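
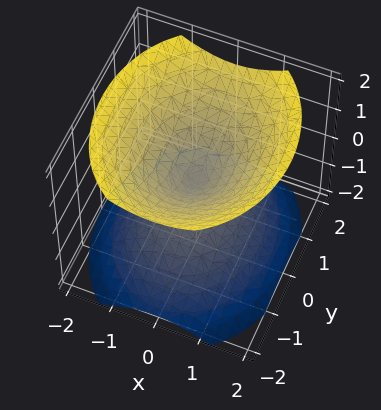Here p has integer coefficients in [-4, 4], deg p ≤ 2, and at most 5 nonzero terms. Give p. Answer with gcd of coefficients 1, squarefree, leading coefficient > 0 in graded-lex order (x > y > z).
3*x^2 + 2*y^2 - 3*z^2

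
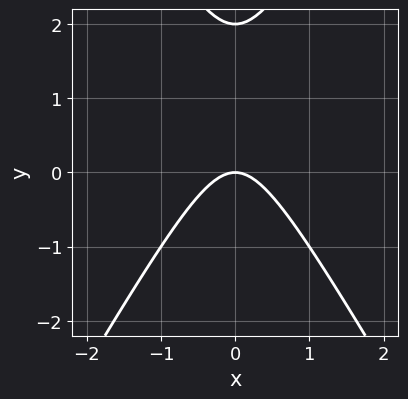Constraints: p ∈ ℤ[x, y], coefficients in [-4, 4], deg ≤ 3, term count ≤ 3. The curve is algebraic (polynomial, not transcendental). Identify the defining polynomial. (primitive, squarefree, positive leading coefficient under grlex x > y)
3*x^2 - y^2 + 2*y

1. Degree: a generic line meets the curve in up to 2 points, so deg p = 2.
2. Symmetries: mirror symmetry x ↦ −x ⇒ only even powers of x.
3. Reading off the gridlines: among the integer gridlines, it crosses the y-axis at y ∈ {0, 2}; one x-axis crossing is at x = 0.
4. These observations pin down the coefficients.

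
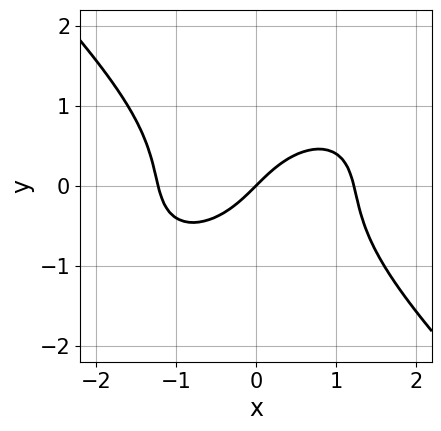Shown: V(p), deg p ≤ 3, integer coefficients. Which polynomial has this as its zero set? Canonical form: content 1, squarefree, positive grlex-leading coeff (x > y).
1. The degree is 3 — the shape is more complex than any degree-2 curve.
2. Checking where it meets the axes: it crosses the x-axis at the gridline x = 0; it meets the y-axis at y = 0 (among the integer gridlines).
3. Solving for integer coefficients yields p as stated.

2*x^3 - x^2*y + 3*y^3 - 3*x + 3*y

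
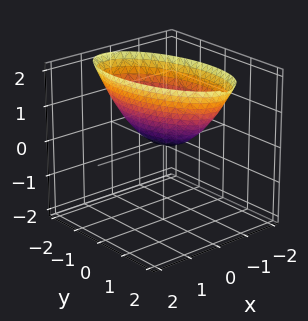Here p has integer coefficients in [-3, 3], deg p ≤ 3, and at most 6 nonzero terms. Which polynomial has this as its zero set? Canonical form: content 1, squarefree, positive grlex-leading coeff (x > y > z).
1. Degree: a generic line meets the surface in up to 2 points, so deg p = 2.
2. From the axis intercepts and sections: it crosses the z-axis at the gridline z = 0; one x-axis crossing is at x = 0; it meets the y-axis at y = 0 (among the integer gridlines).
3. Solving for integer coefficients yields p as stated.

3*x^2 + x*y + y^2 - 2*z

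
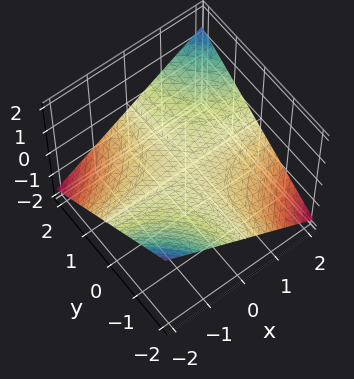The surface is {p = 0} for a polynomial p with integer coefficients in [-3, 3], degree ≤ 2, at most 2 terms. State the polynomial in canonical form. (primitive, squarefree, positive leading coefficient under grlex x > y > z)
x*y - 3*z

1. The degree is 2 — a hyperbolic paraboloid; a quadric.
2. From the axis intercepts and sections: every point of the x-axis in the box is on the surface; it meets the z-axis at z = 0 (among the integer gridlines); every point of the y-axis in the box is on the surface.
3. Matching integer coefficients to the picture gives p.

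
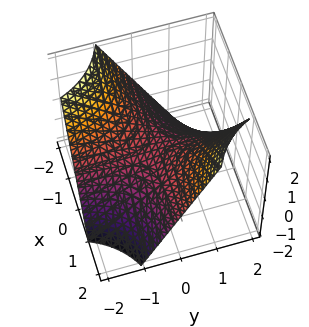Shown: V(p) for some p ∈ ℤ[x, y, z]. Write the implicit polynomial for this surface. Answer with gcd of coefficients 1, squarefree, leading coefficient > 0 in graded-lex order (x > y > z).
x*y - z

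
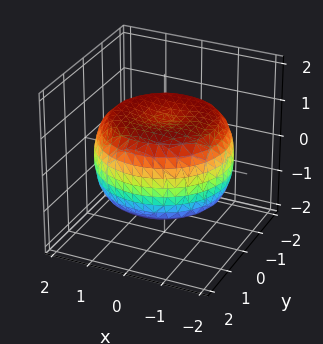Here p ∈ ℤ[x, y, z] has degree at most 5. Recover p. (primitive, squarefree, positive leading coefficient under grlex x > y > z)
(a) deg p = 4. No degree-3 surface has this shape.
(b) Symmetry: the surface is invariant under rotation about z: p = q(x² + y², z).
(c) Against the integer gridlines: among the integer gridlines, it crosses the z-axis at z ∈ {-1, 1}; a circular section at z = -1 has radius between 1 and 2.
(d) Fitting integer coefficients to these (and the overall shape) gives p.

x^4 + 2*x^2*y^2 + y^4 - 2*x^2 - 2*y^2 + 3*z^2 - 3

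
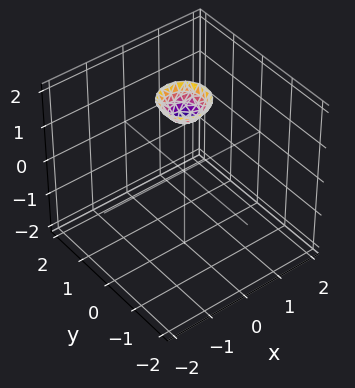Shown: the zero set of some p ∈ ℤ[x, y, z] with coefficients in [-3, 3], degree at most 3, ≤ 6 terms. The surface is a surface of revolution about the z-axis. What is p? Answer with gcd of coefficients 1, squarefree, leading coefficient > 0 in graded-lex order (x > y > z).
3*x^2 + 3*y^2 - 2*z + 3

First, the degree is 2 — a generic line meets the surface in up to 2 points.
Next, symmetries: rotational symmetry about the z-axis ⇒ p depends on x, y only through x² + y².
Next, reading off the gridlines: a circular section at z = 2 has radius between 0 and 1; no x-intercept at any integer in the box; it misses every integer gridline on the y-axis.
Finally, the integer polynomial consistent with all of this is the stated p.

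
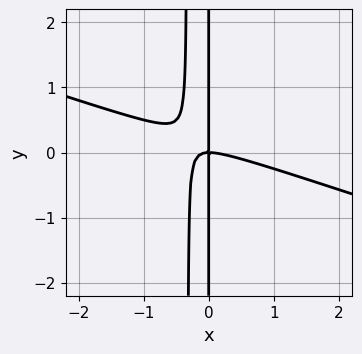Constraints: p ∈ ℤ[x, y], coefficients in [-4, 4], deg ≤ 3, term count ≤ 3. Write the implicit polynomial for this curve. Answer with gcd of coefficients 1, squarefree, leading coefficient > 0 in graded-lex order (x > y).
x^3 + 3*x^2*y + x*y

The degree is 3 — a generic line meets the curve in up to 3 points.
From the axis intercepts and sections: one x-axis crossing is at x = 0; the visible y-axis segment lies entirely on the curve.
Together with the visible shape, these determine p as stated.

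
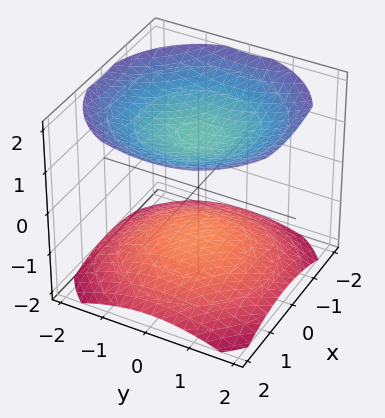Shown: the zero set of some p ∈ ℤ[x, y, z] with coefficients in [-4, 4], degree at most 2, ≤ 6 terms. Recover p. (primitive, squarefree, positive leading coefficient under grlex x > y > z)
x^2 + y^2 - 2*z^2 + 3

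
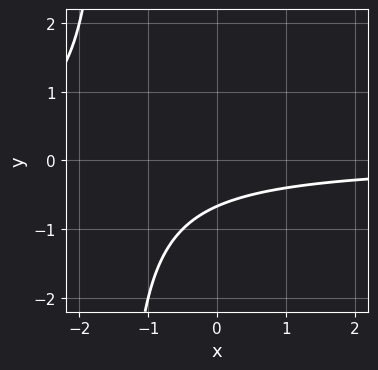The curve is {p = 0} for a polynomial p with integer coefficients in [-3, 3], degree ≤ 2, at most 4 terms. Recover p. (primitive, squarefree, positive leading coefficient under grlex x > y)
1. The degree is 2 — no degree-1 curve has this shape.
2. Against the integer gridlines: it misses every integer gridline on the x-axis.
3. These observations pin down the coefficients.

2*x*y + 3*y + 2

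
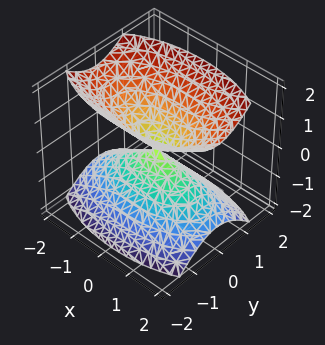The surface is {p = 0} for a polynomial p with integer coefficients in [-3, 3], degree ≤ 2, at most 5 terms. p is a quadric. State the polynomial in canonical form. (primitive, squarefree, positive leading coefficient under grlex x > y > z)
1. The picture has 2 separate pieces.
2. The degree is 2 — a double cone through the origin; a quadric.
3. Symmetries: mirror symmetry z ↦ −z ⇒ only even powers of z; the y ↦ −y reflection is a symmetry, so y appears only in even powers; mirror symmetry x ↦ −x ⇒ only even powers of x.
4. From the axis intercepts and sections: one x-axis crossing is at x = 0; one y-axis crossing is at y = 0; one z-axis crossing is at z = 0.
5. Matching integer coefficients to the picture gives p.

x^2 + 3*y^2 - 2*z^2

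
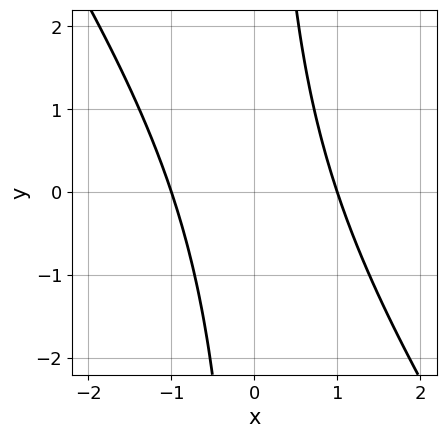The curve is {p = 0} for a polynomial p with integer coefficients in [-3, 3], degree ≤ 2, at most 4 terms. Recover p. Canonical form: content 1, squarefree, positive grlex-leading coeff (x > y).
(a) The degree is 2 — a generic line meets the curve in up to 2 points.
(b) Against the integer gridlines: among the integer gridlines, it crosses the x-axis at x ∈ {-1, 1}; no y-intercept at any integer in the box.
(c) Matching integer coefficients to the picture gives p.

3*x^2 + 2*x*y - 3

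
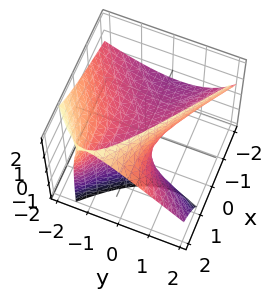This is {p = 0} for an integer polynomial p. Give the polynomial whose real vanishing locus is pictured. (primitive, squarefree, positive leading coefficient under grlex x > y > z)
x^2 - 3*x*z - 2*y^2 - 2*y*z + 3*z

(a) The degree is 2 — the shape is more complex than any degree-1 surface.
(b) Checking where it meets the axes: one x-axis crossing is at x = 0; it meets the z-axis at z = 0 (among the integer gridlines).
(c) Putting this together gives p.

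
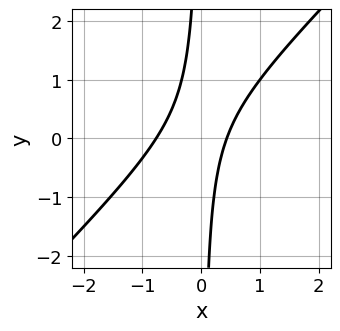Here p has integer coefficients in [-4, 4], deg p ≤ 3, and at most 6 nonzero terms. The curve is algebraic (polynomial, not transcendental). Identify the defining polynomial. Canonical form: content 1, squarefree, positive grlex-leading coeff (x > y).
(a) The degree is 2 — a generic line meets the curve in up to 2 points.
(b) Reading off the gridlines: it misses every integer gridline on the y-axis.
(c) Fitting integer coefficients to these (and the overall shape) gives p.

3*x^2 - 3*x*y + x - 1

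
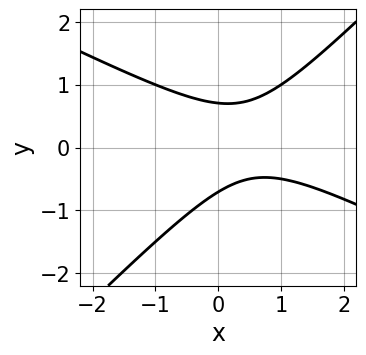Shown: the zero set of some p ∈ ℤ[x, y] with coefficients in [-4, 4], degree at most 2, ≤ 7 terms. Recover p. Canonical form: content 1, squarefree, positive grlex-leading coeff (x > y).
x^2 + x*y - 2*y^2 - x + 1

First, the degree is 2 — the shape is more complex than any degree-1 curve.
Next, checking where it meets the axes: the curve avoids every integer x-axis point in the box.
Finally, assembling these constraints gives the stated polynomial.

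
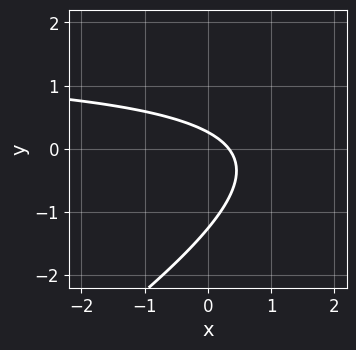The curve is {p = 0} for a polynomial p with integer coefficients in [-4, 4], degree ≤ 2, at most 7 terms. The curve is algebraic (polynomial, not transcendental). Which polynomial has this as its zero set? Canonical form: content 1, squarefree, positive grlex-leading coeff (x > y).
2*x*y - 3*y^2 - 3*x - 3*y + 1

(a) Degree: no degree-1 curve has this shape, so deg p = 2.
(b) Solving for integer coefficients yields p as stated.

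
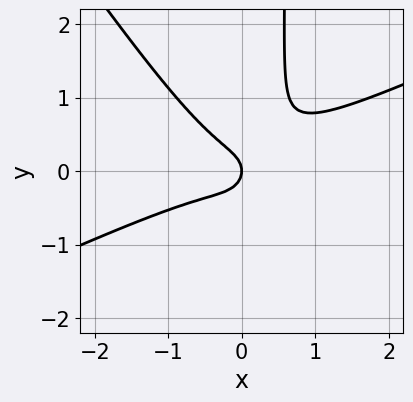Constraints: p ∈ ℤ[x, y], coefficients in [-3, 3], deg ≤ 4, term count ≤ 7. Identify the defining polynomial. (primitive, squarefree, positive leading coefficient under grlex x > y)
2*x^3 - 3*x^2*y - 3*x*y^2 + 2*y^2 + x

First, deg p = 3. The shape is more complex than any degree-2 curve.
Then, against the integer gridlines: one y-axis crossing is at y = 0; it crosses the x-axis at the gridline x = 0.
Finally, these observations pin down the coefficients.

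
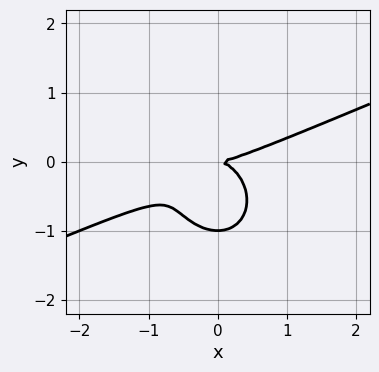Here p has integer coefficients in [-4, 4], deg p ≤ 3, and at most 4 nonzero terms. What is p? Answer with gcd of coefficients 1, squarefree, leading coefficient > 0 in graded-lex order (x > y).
x^3 - 2*x^2*y - 2*y^3 - 2*y^2

Degree: the shape is more complex than any degree-2 curve, so deg p = 3.
Against the integer gridlines: it meets the x-axis at x = 0 (among the integer gridlines); among the integer gridlines, it crosses the y-axis at y ∈ {-1, 0}.
Together with the visible shape, these determine p as stated.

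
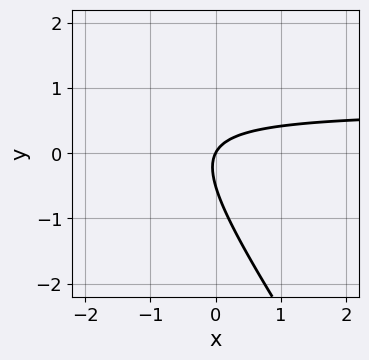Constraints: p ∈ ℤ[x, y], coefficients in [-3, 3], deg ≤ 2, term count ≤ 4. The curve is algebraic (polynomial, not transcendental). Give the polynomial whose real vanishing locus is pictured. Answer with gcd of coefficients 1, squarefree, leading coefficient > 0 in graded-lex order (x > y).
3*x*y + 2*y^2 - 2*x + y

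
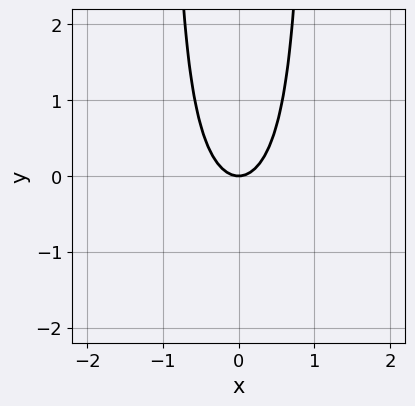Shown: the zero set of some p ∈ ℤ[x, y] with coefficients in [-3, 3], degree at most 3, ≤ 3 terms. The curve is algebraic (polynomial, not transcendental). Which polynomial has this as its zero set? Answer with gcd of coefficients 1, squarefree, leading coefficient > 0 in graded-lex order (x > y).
(a) Degree: no degree-2 curve has this shape, so deg p = 3.
(b) Symmetries: it's symmetric under x → −x, forcing even powers of x.
(c) Observable constraints: it crosses the x-axis at the gridline x = 0; one y-axis crossing is at y = 0.
(d) Solving for integer coefficients yields p as stated.

x^2*y + 2*x^2 - y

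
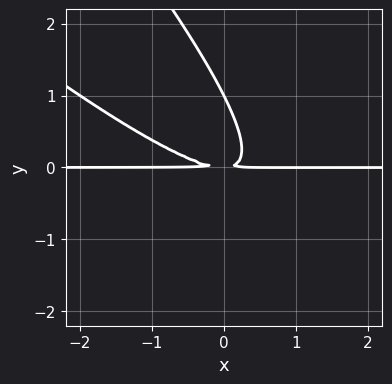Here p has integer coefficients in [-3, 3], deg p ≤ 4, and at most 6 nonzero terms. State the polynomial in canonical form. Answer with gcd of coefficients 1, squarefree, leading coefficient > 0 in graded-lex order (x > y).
x^2*y + 2*x*y^2 + y^3 - y^2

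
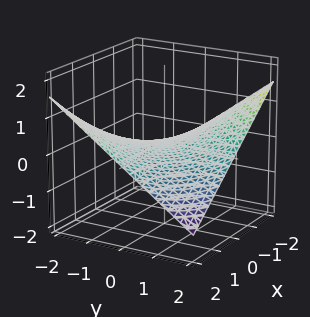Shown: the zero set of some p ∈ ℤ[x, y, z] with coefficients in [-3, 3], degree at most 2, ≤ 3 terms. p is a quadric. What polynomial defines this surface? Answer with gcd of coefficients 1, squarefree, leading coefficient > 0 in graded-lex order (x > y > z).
x*y + 3*z

1. The degree is 2 — a saddle surface; a quadric.
2. Checking where it meets the axes: every point of the x-axis in the box is on the surface; every point of the y-axis in the box is on the surface; it crosses the z-axis at the gridline z = 0.
3. Together with the visible shape, these determine p as stated.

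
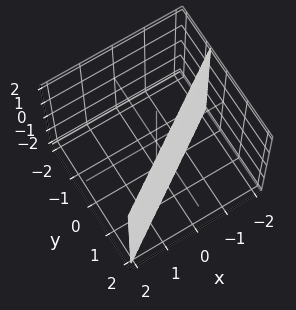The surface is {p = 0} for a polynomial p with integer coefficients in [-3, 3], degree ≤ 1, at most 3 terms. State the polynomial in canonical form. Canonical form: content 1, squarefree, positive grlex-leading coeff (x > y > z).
First, deg p = 1. The surface is flat (a plane).
Then, from the visible intercepts: one x-axis crossing is at x = -1; it misses every integer gridline on the z-axis.
Finally, the integer polynomial consistent with all of this is the stated p.

2*x - 3*y + 2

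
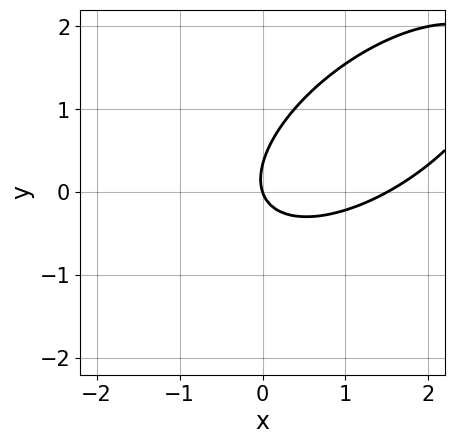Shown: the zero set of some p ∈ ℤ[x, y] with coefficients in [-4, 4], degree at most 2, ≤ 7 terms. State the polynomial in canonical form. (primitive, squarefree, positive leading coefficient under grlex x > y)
2*x^2 - 3*x*y + 3*y^2 - 3*x - y

(a) The degree is 2 — no degree-1 curve has this shape.
(b) From the visible intercepts: it crosses the y-axis at the gridline y = 0; it meets the x-axis at x = 0 (among the integer gridlines).
(c) Together with the visible shape, these determine p as stated.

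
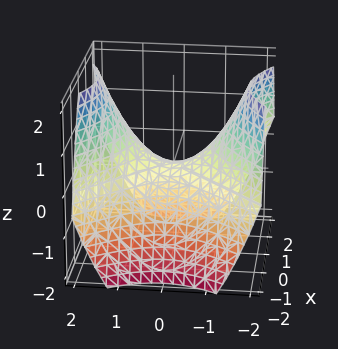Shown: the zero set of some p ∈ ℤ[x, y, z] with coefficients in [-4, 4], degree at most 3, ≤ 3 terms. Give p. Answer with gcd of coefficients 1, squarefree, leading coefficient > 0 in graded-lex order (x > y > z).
2*x^2 - 2*y^2 + 3*z

The degree is 2 — a saddle surface; a quadric.
Symmetries: it's symmetric under x → −x, forcing even powers of x; the y ↦ −y reflection is a symmetry, so y appears only in even powers.
Checking where it meets the axes: one z-axis crossing is at z = 0; it meets the y-axis at y = 0 (among the integer gridlines); it crosses the x-axis at the gridline x = 0.
Matching integer coefficients to the picture gives p.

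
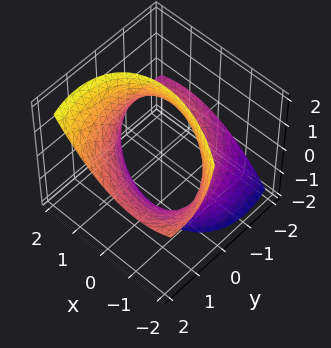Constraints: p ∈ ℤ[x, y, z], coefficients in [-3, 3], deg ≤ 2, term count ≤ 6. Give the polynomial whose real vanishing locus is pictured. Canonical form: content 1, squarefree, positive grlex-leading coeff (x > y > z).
The degree is 2 — the shape is more complex than any degree-1 surface.
Reading off the gridlines: the surface avoids every integer z-axis point in the box.
The integer polynomial consistent with all of this is the stated p.

x^2 + x*y + y^2 - 2*y*z - 2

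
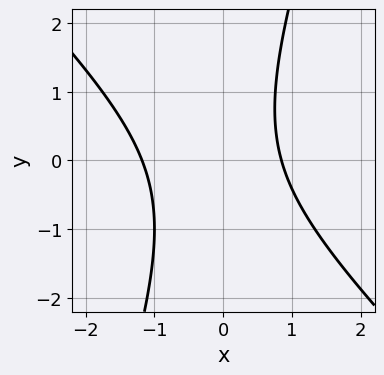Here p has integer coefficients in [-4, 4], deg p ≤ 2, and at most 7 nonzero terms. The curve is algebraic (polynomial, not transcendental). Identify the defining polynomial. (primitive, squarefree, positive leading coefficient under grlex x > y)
(a) The degree is 2 — the shape is more complex than any degree-1 curve.
(b) Against the integer gridlines: it misses every integer gridline on the y-axis.
(c) Solving for integer coefficients yields p as stated.

3*x^2 + 2*x*y - y^2 + x - 3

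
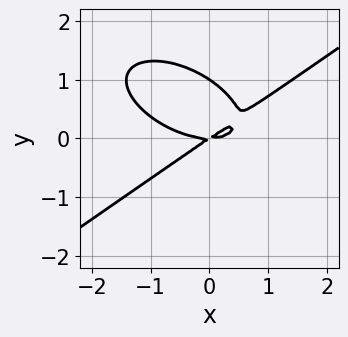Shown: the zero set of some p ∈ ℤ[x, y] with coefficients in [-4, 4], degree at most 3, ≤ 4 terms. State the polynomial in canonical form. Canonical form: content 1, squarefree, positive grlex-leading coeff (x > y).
x^3 - 3*y^3 - 2*x*y + 3*y^2

Degree: no degree-2 curve has this shape, so deg p = 3.
Observable constraints: it crosses the x-axis at the gridline x = 0; the y-axis gridline crossings are at y ∈ {0, 1}.
Assembling these constraints gives the stated polynomial.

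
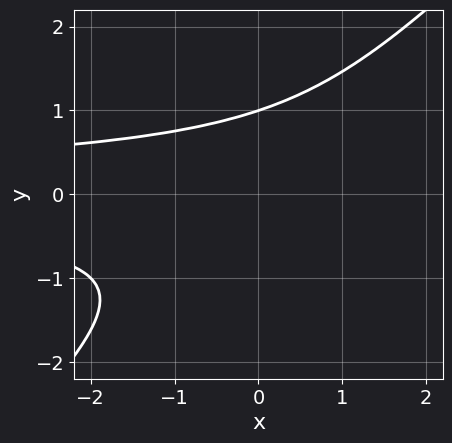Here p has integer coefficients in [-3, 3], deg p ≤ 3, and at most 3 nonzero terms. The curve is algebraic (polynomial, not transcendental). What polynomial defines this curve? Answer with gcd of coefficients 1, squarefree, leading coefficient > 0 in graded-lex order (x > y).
x*y^2 - y^3 + 1

deg p = 3. A generic line meets the curve in up to 3 points.
From the visible intercepts: it misses every integer gridline on the x-axis; it crosses the y-axis at the gridline y = 1.
Solving for integer coefficients yields p as stated.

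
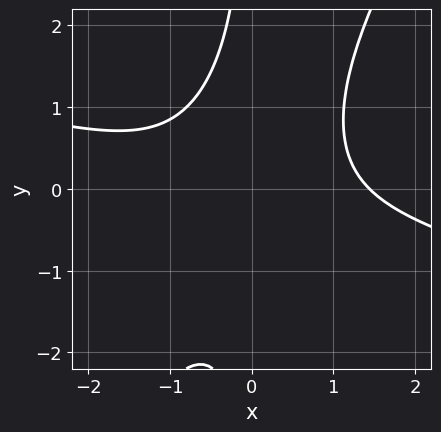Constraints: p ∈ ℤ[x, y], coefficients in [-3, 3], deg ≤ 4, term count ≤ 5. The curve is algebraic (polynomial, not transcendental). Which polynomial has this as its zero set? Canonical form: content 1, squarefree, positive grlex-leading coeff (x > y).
(a) The degree is 3 — the shape is more complex than any degree-2 curve.
(b) Reading off the gridlines: no y-intercept at any integer in the box.
(c) Together with the visible shape, these determine p as stated.

x^3 + 3*x^2*y - 2*x*y^2 - 3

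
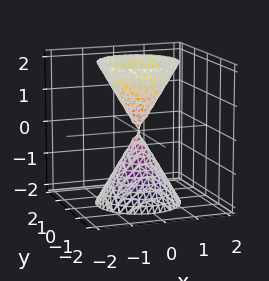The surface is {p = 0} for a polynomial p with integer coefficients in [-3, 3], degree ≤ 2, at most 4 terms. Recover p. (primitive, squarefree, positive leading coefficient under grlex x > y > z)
3*x^2 + 3*y^2 - z^2

1. I count 2 distinct pieces. They look like related sheets of one shape, so recover p as a whole.
2. The degree is 2 — a double cone through the origin; a quadric.
3. By symmetry, every cross-section ⟂ z is a circle, so x, y appear only via x² + y²; the z ↦ −z reflection is a symmetry, so z appears only in even powers.
4. Against the integer gridlines: a circular section at z = 1 has radius between 0 and 1; it meets the y-axis at y = 0 (among the integer gridlines).
5. Assembling these constraints gives the stated polynomial.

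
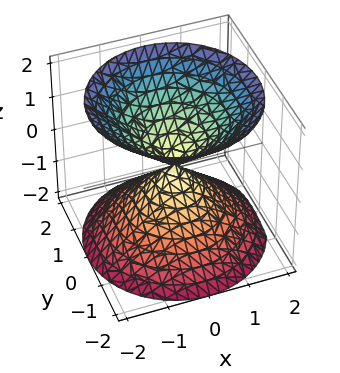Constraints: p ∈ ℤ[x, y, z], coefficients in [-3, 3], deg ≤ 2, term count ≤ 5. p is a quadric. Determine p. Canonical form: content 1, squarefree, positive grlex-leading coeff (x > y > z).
x^2 + y^2 - z^2

I count 2 distinct pieces. Treating them together as one polynomial.
Degree: two nappes meeting at a single point; a quadric, so deg p = 2.
Symmetries: the z ↦ −z reflection is a symmetry, so z appears only in even powers; every cross-section ⟂ z is a circle, so x, y appear only via x² + y².
Against the integer gridlines: it meets the z-axis at z = 0 (among the integer gridlines); a circular section at z = -1 has radius exactly 1.
Fitting integer coefficients to these (and the overall shape) gives p.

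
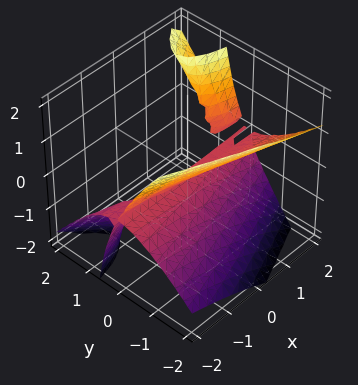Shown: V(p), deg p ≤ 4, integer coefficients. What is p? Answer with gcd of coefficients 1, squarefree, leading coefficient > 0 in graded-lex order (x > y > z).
3*x*y*z - 3*y^3 + 2*y*z^2 - 3*z^2

(a) I count 3 distinct pieces. They look like related sheets of one shape, so recover p as a whole.
(b) deg p = 3. The shape is more complex than any degree-2 surface.
(c) Checking where it meets the axes: it meets the y-axis at y = 0 (among the integer gridlines); it meets the z-axis at z = 0 (among the integer gridlines).
(d) These observations pin down the coefficients. Check: (-2, 0, 0) on the x-axis lies on the surface, and p(-2, 0, 0) = 0. ✓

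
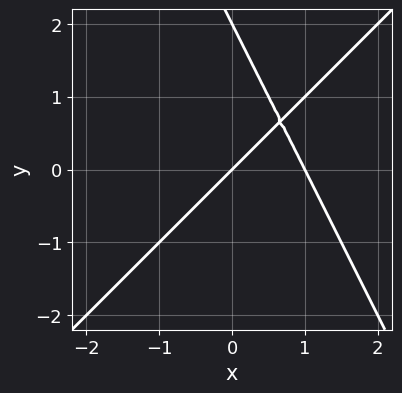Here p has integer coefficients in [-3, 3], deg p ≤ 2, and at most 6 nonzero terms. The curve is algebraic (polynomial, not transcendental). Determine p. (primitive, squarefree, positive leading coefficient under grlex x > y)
First, deg p = 2.
Then, observable constraints: the y-axis gridline crossings are at y ∈ {0, 2}; among the integer gridlines, it crosses the x-axis at x ∈ {0, 1}.
Finally, solving for integer coefficients yields p as stated.

2*x^2 - x*y - y^2 - 2*x + 2*y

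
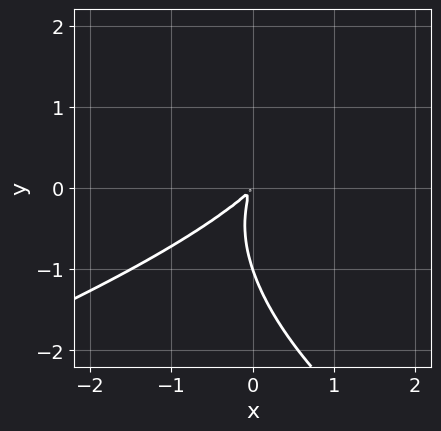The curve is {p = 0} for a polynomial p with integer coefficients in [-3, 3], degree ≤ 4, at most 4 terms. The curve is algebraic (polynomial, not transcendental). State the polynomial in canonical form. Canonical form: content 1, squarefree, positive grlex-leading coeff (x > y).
1. deg p = 3. A generic line meets the curve in up to 3 points.
2. From the axis intercepts and sections: it meets the y-axis at y = -1 (among the integer gridlines).
3. Matching integer coefficients to the picture gives p.

y^3 + 2*x^2 - 3*x*y + y^2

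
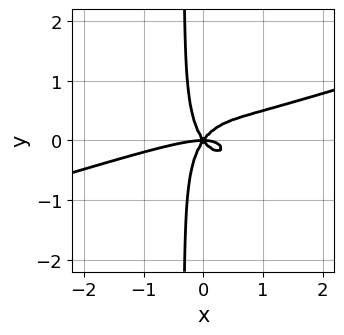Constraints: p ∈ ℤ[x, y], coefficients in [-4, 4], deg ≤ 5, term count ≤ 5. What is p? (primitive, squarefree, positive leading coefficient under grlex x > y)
x^4 - 3*x^3*y - 3*x*y^3 + 2*x^2*y - y^3

First, deg p = 4. A generic line meets the curve in up to 4 points.
Then, against the integer gridlines: one x-axis crossing is at x = 0; one y-axis crossing is at y = 0.
Finally, fitting integer coefficients to these (and the overall shape) gives p.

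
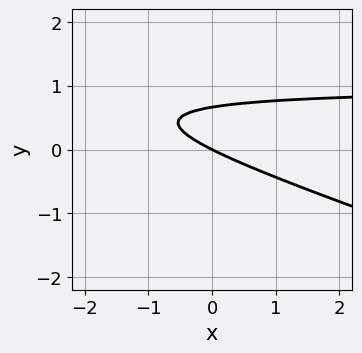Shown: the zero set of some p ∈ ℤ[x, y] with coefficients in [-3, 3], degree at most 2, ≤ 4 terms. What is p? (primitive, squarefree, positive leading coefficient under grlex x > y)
x*y + 3*y^2 - x - 2*y

Degree: no degree-1 curve has this shape, so deg p = 2.
Against the integer gridlines: it crosses the x-axis at the gridline x = 0; one y-axis crossing is at y = 0.
Solving for integer coefficients yields p as stated.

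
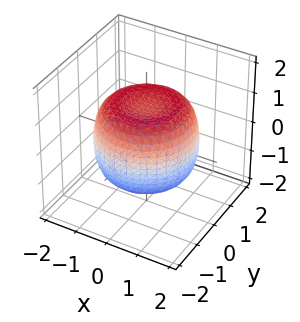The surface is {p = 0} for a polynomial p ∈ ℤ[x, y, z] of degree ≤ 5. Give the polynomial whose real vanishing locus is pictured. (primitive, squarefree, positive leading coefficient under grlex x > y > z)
2*x^4 + 4*x^2*y^2 + 2*y^4 - 3*x^2 - 3*y^2 + 3*z^2 - 3

First, the degree is 4 — a generic line meets the surface in up to 4 points.
Then, by symmetry, the z-axis is an axis of rotation, so x and y enter only as x² + y².
Then, checking where it meets the axes: the z-axis gridline crossings are at z ∈ {-1, 1}; a circular section at z = -1 has radius between 1 and 2.
Finally, these observations pin down the coefficients.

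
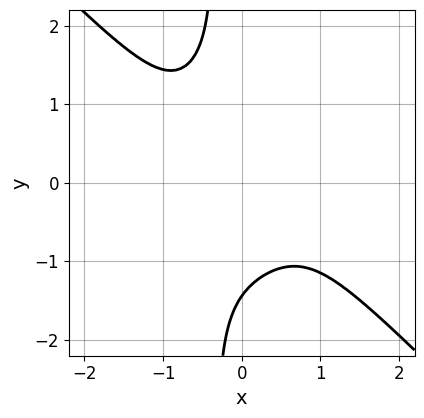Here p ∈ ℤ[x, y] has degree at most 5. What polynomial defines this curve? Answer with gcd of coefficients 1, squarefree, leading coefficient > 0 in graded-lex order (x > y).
1. deg p = 4. A generic line meets the curve in up to 4 points.
2. From the visible intercepts: it misses every integer gridline on the x-axis.
3. Assembling these constraints gives the stated polynomial.

3*x^4 + 3*x*y^3 + y^3 + 3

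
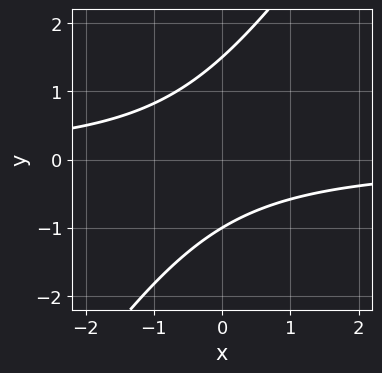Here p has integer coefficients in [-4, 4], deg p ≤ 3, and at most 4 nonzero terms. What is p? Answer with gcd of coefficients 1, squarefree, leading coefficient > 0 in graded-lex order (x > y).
3*x*y - 2*y^2 + y + 3

1. The degree is 2 — no degree-1 curve has this shape.
2. From the axis intercepts and sections: it crosses the y-axis at the gridline y = -1; no x-intercept at any integer in the box.
3. Solving for integer coefficients yields p as stated.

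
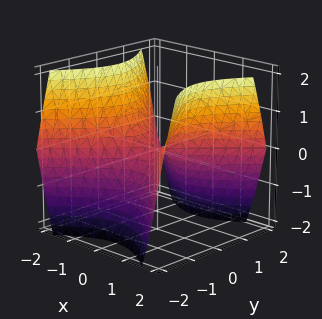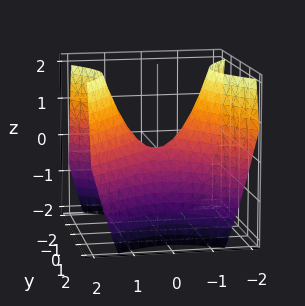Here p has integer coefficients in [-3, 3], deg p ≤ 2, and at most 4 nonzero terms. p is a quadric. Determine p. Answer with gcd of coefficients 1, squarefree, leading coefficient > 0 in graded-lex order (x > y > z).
Degree: a saddle surface; a quadric, so deg p = 2.
Symmetries: mirror symmetry y ↦ −y ⇒ only even powers of y; mirror symmetry x ↦ −x ⇒ only even powers of x.
From the axis intercepts and sections: it crosses the z-axis at the gridline z = 0; it crosses the x-axis at the gridline x = 0.
Solving for integer coefficients yields p as stated.

x^2 - y^2 - z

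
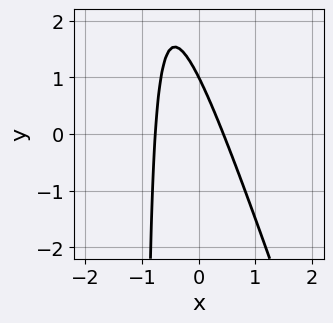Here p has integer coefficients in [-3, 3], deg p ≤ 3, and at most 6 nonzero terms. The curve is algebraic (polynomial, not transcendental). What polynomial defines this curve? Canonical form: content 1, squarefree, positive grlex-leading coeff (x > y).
First, the degree is 2 — no degree-1 curve has this shape.
Then, from the axis intercepts and sections: it meets the y-axis at y = 1 (among the integer gridlines).
Finally, the integer polynomial consistent with all of this is the stated p.

3*x^2 + x*y + x + y - 1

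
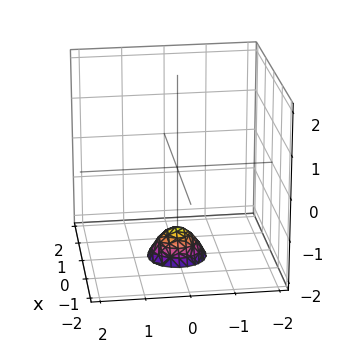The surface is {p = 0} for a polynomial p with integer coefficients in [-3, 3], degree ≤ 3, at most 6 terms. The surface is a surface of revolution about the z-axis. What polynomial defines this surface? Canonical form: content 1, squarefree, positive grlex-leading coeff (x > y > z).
3*x^2 + 3*y^2 + 2*z + 3

(a) The degree is 2 — the shape is more complex than any degree-1 surface.
(b) Symmetries: rotational symmetry about the z-axis ⇒ p depends on x, y only through x² + y².
(c) Observable constraints: it misses every integer gridline on the x-axis; the surface avoids every integer y-axis point in the box; a circular section at z = -2 has radius between 0 and 1.
(d) Solving for integer coefficients yields p as stated.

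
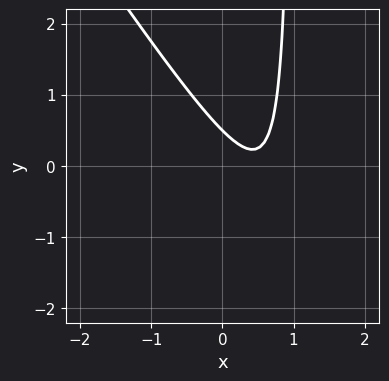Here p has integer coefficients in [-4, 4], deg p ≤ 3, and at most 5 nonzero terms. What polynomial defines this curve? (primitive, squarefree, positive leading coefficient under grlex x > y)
First, degree: a generic line meets the curve in up to 2 points, so deg p = 2.
Then, reading off the gridlines: no x-intercept at any integer in the box.
Finally, together with the visible shape, these determine p as stated.

3*x^2 + 2*x*y - 3*x - 2*y + 1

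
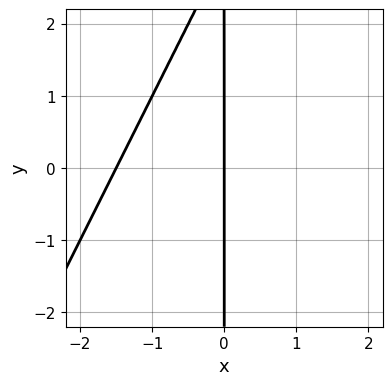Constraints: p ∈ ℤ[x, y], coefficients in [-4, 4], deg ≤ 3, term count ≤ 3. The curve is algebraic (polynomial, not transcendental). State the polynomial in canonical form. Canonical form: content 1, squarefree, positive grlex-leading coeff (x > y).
First, the degree is 2 — a generic line meets the curve in up to 2 points.
Next, from the axis intercepts and sections: the visible y-axis segment lies entirely on the curve; one x-axis crossing is at x = 0.
Finally, together with the visible shape, these determine p as stated.

2*x^2 - x*y + 3*x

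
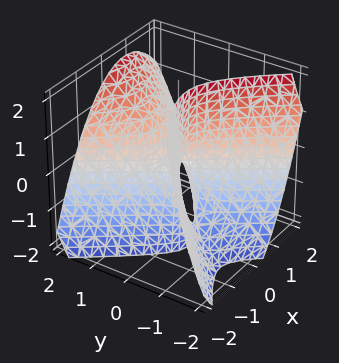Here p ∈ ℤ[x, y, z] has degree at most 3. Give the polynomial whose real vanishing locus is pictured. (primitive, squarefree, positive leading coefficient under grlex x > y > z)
3*x^2 - 2*x*y - 3*y^2 + 3*y*z + z

(a) deg p = 2. The shape is more complex than any degree-1 surface.
(b) Observable constraints: it meets the y-axis at y = 0 (among the integer gridlines); one z-axis crossing is at z = 0; one x-axis crossing is at x = 0.
(c) Fitting integer coefficients to these (and the overall shape) gives p.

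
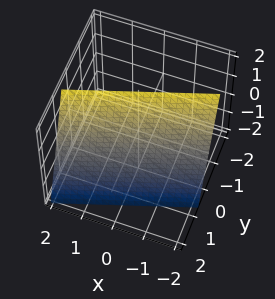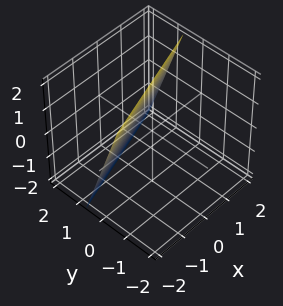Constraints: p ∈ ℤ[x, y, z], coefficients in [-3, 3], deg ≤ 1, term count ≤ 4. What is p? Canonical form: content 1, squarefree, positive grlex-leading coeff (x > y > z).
(a) The degree is 1 — the surface is flat (a plane).
(b) From the axis intercepts and sections: one x-axis crossing is at x = -2; one z-axis crossing is at z = 2.
(c) These observations pin down the coefficients.

x - 3*y - z + 2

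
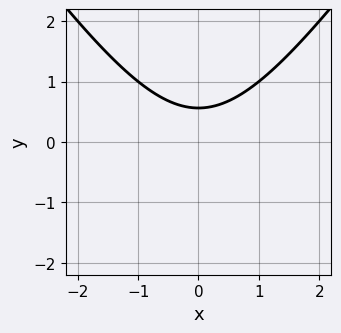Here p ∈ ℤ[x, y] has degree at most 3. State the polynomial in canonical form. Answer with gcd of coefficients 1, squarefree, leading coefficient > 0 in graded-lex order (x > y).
2*x^2 - y^2 - 3*y + 2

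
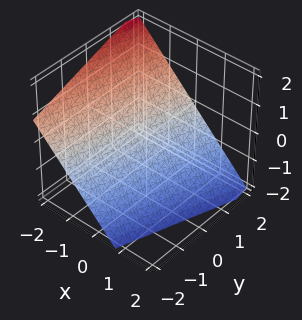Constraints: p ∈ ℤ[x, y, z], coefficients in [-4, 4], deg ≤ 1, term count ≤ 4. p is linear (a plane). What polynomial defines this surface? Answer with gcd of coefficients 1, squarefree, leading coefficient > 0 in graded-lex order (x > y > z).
(a) Degree: every cross-section is a straight line — this is a plane, so deg p = 1.
(b) Reading off the gridlines: one y-axis crossing is at y = 2.
(c) Solving for integer coefficients yields p as stated.

3*x - y + 3*z + 2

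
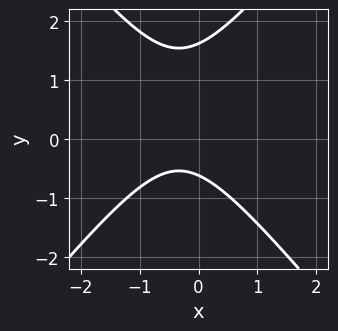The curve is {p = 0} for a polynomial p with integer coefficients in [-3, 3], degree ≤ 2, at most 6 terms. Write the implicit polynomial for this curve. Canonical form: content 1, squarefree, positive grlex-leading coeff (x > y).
1. Degree: the shape is more complex than any degree-1 curve, so deg p = 2.
2. From the visible intercepts: no x-intercept at any integer in the box.
3. Together with the visible shape, these determine p as stated.

3*x^2 - 2*y^2 + 2*x + 2*y + 2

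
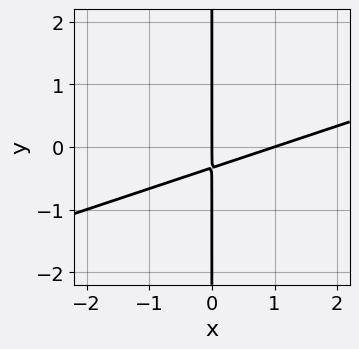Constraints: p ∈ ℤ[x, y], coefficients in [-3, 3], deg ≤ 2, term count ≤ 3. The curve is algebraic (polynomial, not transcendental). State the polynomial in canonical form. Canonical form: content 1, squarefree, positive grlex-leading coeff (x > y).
(a) The degree is 2 — the shape is more complex than any degree-1 curve.
(b) Observable constraints: every point of the y-axis in the box is on the curve; among the integer gridlines, it crosses the x-axis at x ∈ {0, 1}.
(c) These observations pin down the coefficients.

x^2 - 3*x*y - x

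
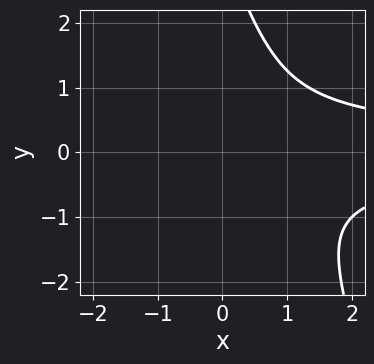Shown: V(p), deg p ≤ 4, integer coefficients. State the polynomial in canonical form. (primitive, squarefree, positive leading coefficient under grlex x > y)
3*x*y^2 + y^3 - 3*y^2 - 2

deg p = 3. A generic line meets the curve in up to 3 points.
Against the integer gridlines: it misses every integer gridline on the x-axis; no y-intercept at any integer in the box.
Solving for integer coefficients yields p as stated.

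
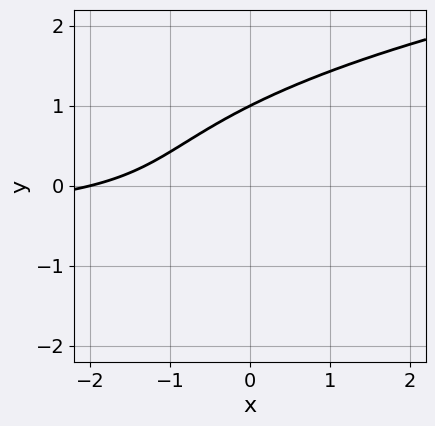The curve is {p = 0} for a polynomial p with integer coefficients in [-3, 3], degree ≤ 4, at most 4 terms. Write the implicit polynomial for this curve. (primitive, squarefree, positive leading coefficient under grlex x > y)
2*y^3 - 2*x*y - x - 2

1. Degree: a generic line meets the curve in up to 3 points, so deg p = 3.
2. Reading off the gridlines: one x-axis crossing is at x = -2; it meets the y-axis at y = 1 (among the integer gridlines).
3. The integer polynomial consistent with all of this is the stated p.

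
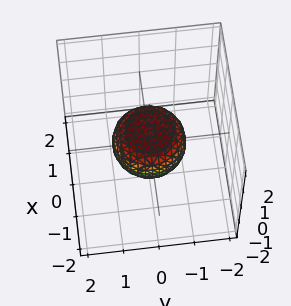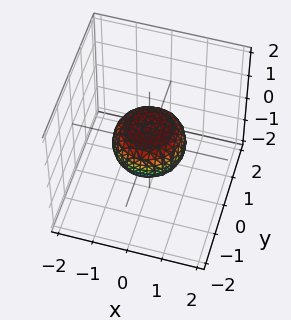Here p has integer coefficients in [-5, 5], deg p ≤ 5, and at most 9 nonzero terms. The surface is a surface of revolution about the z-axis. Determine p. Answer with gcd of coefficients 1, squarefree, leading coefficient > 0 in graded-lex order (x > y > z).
2*x^4 + 4*x^2*y^2 + 2*y^4 - x^2 - y^2 + 3*z^2 - 1

1. The degree is 4 — the shape is more complex than any degree-3 surface.
2. Symmetries: every cross-section ⟂ z is a circle, so x, y appear only via x² + y².
3. Checking where it meets the axes: the x-axis gridline crossings are at x ∈ {-1, 1}; among the integer gridlines, it crosses the y-axis at y ∈ {-1, 1}.
4. Together with the visible shape, these determine p as stated.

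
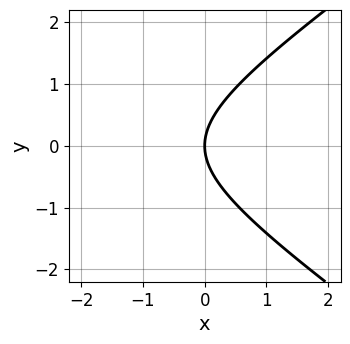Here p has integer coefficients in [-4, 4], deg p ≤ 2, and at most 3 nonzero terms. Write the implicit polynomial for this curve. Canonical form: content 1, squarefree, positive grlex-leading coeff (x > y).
x^2 - 2*y^2 + 3*x

Degree: no degree-1 curve has this shape, so deg p = 2.
Symmetries: it's symmetric under y → −y, forcing even powers of y.
Observable constraints: one y-axis crossing is at y = 0; one x-axis crossing is at x = 0.
Solving for integer coefficients yields p as stated.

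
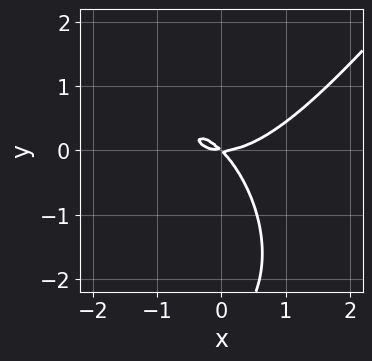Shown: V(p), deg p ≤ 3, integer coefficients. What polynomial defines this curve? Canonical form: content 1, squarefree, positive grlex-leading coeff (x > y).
2*x^3 - y^3 - 3*x*y - 3*y^2

1. deg p = 3. A generic line meets the curve in up to 3 points.
2. Observable constraints: it crosses the x-axis at the gridline x = 0; one y-axis crossing is at y = 0.
3. Putting this together gives p.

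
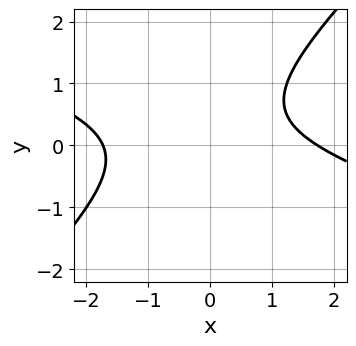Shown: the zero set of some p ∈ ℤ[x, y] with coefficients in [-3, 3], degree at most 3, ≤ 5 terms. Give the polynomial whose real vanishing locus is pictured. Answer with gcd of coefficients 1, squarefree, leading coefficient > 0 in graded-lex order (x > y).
(a) The degree is 2 — a generic line meets the curve in up to 2 points.
(b) From the visible intercepts: the curve avoids every integer y-axis point in the box.
(c) Fitting integer coefficients to these (and the overall shape) gives p.

x^2 + 2*x*y - 3*y^2 + 2*y - 3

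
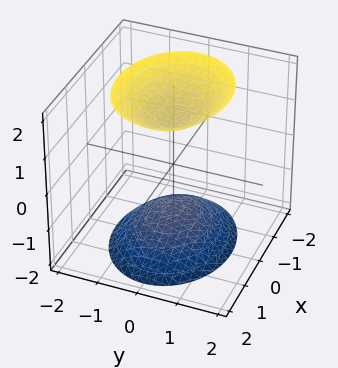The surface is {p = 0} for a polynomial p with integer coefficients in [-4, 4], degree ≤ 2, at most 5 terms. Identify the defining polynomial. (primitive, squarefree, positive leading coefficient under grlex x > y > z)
2*x^2 + 3*y^2 - 2*z^2 + 3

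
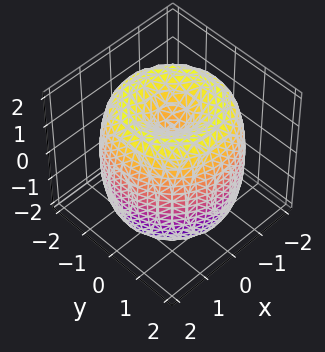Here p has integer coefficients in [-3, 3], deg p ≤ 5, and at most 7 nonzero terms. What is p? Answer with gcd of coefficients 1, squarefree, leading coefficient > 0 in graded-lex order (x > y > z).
Degree: a generic line meets the surface in up to 4 points, so deg p = 4.
By symmetry, the surface is invariant under rotation about z: p = q(x² + y², z).
From the visible intercepts: a circular section at z = -1 has radius between 1 and 2; among the integer gridlines, it crosses the z-axis at z ∈ {-1, 1}.
Solving for integer coefficients yields p as stated.

x^4 + 2*x^2*y^2 + y^4 - 3*x^2 - 3*y^2 + z^2 - 1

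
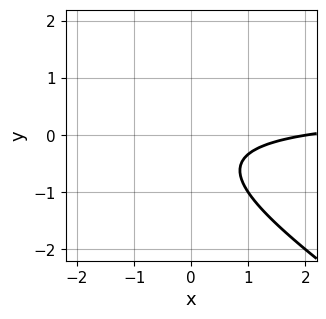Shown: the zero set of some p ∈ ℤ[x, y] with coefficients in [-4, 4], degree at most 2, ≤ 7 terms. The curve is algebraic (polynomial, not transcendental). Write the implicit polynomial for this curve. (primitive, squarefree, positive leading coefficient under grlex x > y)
2*x*y + 3*y^2 - x + 2*y + 2

The degree is 2 — no degree-1 curve has this shape.
Observable constraints: it crosses the x-axis at the gridline x = 2; the curve avoids every integer y-axis point in the box.
Assembling these constraints gives the stated polynomial.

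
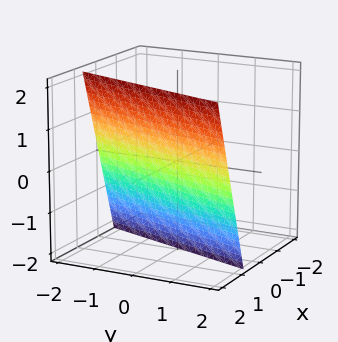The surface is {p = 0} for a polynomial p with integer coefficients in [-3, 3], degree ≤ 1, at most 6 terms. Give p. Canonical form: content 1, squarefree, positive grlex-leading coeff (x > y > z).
3*x - y - z - 2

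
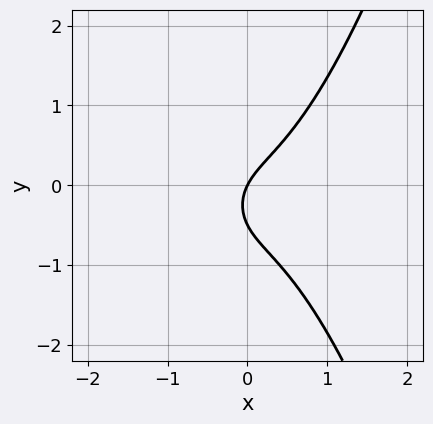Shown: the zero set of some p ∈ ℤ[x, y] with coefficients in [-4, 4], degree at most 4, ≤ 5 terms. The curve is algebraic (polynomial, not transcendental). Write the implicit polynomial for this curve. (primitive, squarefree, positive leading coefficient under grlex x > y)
3*x^3 - 2*y^2 + 2*x - y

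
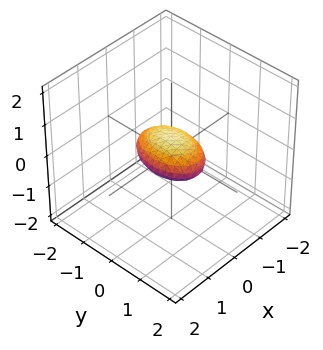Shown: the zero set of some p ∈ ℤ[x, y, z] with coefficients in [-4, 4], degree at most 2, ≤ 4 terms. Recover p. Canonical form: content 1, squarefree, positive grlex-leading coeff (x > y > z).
2*x^2 + y^2 + 3*z^2 - 1

Degree: a closed, bounded, convex surface; a quadric, so deg p = 2.
Symmetries: it's symmetric under x → −x, forcing even powers of x; mirror symmetry y ↦ −y ⇒ only even powers of y; mirror symmetry z ↦ −z ⇒ only even powers of z.
From the visible intercepts: the y-axis gridline crossings are at y ∈ {-1, 1}.
Putting this together gives p.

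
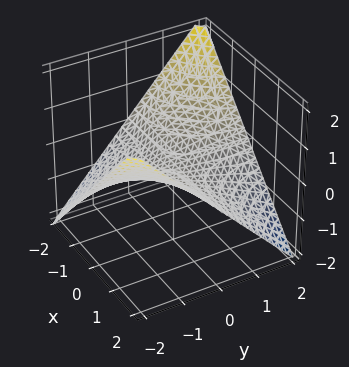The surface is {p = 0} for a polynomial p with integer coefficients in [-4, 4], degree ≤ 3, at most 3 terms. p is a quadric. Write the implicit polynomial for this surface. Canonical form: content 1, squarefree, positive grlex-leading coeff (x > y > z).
First, deg p = 2. A saddle surface; a quadric.
Next, from the axis intercepts and sections: the visible x-axis segment lies entirely on the surface; every point of the y-axis in the box is on the surface.
Finally, assembling these constraints gives the stated polynomial.

x*y + 2*z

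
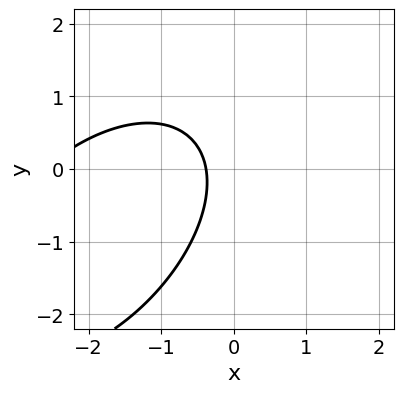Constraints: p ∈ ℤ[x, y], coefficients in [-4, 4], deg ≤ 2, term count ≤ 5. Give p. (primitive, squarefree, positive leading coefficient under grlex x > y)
x^2 - x*y + y^2 + 3*x + 1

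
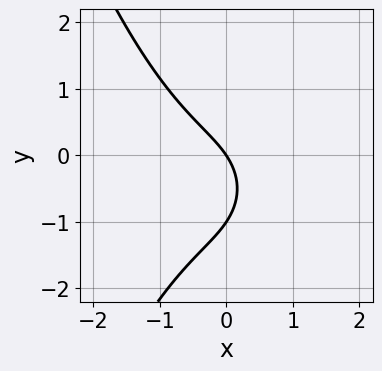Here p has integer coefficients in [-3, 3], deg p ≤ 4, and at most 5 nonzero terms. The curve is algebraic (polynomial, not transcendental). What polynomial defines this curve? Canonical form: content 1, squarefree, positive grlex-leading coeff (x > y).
2*x^3 + 2*y^2 + 3*x + 2*y

First, degree: no degree-2 curve has this shape, so deg p = 3.
Then, reading off the gridlines: it meets the x-axis at x = 0 (among the integer gridlines); among the integer gridlines, it crosses the y-axis at y ∈ {-1, 0}.
Finally, assembling these constraints gives the stated polynomial.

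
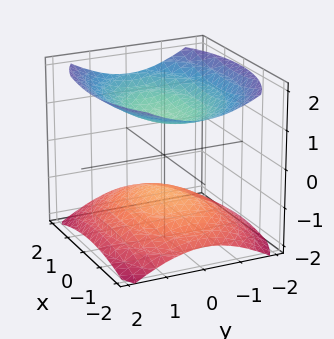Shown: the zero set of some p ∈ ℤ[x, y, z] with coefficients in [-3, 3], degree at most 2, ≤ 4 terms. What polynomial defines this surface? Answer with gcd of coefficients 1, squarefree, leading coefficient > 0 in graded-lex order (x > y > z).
x^2 + 2*y^2 - 3*z^2 + 3

The picture has 2 separate pieces. They look like related sheets of one shape, so recover p as a whole.
deg p = 2. Two sheets facing apart; a quadric.
Symmetries: mirror symmetry x ↦ −x ⇒ only even powers of x; it's symmetric under y → −y, forcing even powers of y; it's symmetric under z → −z, forcing even powers of z.
Reading off the gridlines: the surface avoids every integer x-axis point in the box; the z-axis gridline crossings are at z ∈ {-1, 1}; the surface avoids every integer y-axis point in the box.
Together with the visible shape, these determine p as stated.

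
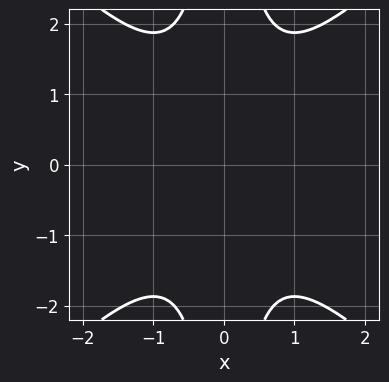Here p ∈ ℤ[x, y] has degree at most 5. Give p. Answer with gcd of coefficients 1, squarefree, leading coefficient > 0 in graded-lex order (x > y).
First, degree: no degree-3 curve has this shape, so deg p = 4.
Then, symmetries: the x ↦ −x reflection is a symmetry, so x appears only in even powers; it's symmetric under y → −y, forcing even powers of y.
Next, from the visible intercepts: it misses every integer gridline on the y-axis; the curve avoids every integer x-axis point in the box.
Finally, solving for integer coefficients yields p as stated.

2*x^4 - 2*x^2*y^2 + 3*x^2 + 2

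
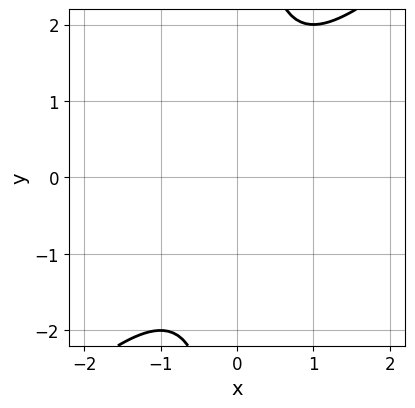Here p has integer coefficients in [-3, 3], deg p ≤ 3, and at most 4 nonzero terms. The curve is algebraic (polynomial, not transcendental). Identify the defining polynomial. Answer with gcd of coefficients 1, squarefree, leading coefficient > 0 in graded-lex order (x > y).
1. The degree is 2 — the shape is more complex than any degree-1 curve.
2. Reading off the gridlines: the curve avoids every integer x-axis point in the box; no y-intercept at any integer in the box.
3. The integer polynomial consistent with all of this is the stated p.

x^2 - x*y + 1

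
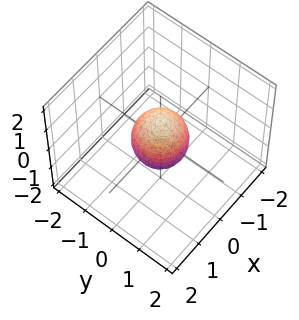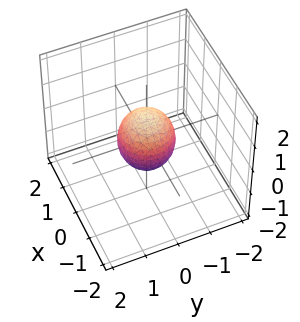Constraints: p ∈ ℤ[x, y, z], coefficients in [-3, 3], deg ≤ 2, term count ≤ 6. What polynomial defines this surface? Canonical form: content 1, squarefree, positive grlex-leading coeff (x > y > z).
(a) The degree is 2 — a closed, bounded, convex surface; a quadric.
(b) Symmetry: every cross-section ⟂ z is a circle, so x, y appear only via x² + y²; the z ↦ −z reflection is a symmetry, so z appears only in even powers.
(c) From the axis intercepts and sections: a circular section at z = 0 has radius between 0 and 1; the z-axis gridline crossings are at z ∈ {-1, 1}.
(d) Fitting integer coefficients to these (and the overall shape) gives p.

3*x^2 + 3*y^2 + 2*z^2 - 2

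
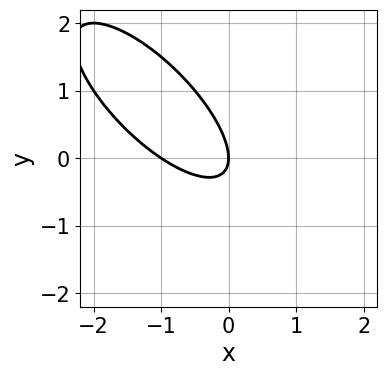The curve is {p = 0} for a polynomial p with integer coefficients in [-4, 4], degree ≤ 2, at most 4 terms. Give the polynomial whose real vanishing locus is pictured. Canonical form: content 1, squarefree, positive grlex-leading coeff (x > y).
First, deg p = 2. The shape is more complex than any degree-1 curve.
Then, from the visible intercepts: it crosses the y-axis at the gridline y = 0; the x-axis gridline crossings are at x ∈ {-1, 0}.
Finally, solving for integer coefficients yields p as stated.

2*x^2 + 3*x*y + 2*y^2 + 2*x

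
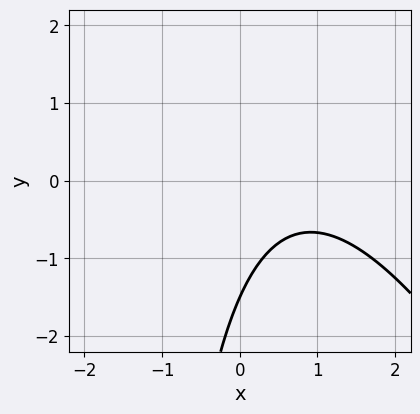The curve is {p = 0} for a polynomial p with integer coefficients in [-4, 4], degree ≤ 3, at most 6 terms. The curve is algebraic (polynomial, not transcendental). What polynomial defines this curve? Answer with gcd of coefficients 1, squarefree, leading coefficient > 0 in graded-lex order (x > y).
First, deg p = 2.
Then, checking where it meets the axes: the curve avoids every integer x-axis point in the box.
Finally, together with the visible shape, these determine p as stated.

2*x^2 + x*y - 3*x + 2*y + 3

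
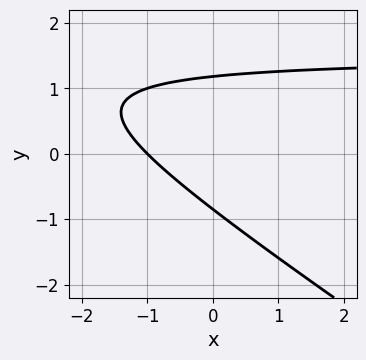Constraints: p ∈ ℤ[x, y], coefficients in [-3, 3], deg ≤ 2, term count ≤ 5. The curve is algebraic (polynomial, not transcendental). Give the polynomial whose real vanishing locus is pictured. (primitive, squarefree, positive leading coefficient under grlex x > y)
2*x*y + 3*y^2 - 3*x - y - 3

1. Degree: no degree-1 curve has this shape, so deg p = 2.
2. Checking where it meets the axes: it meets the x-axis at x = -1 (among the integer gridlines).
3. Matching integer coefficients to the picture gives p.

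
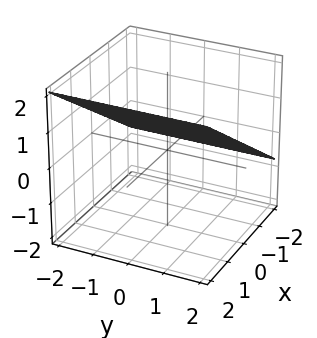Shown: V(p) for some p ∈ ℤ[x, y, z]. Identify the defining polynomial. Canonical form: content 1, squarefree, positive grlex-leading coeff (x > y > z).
2*x - 3*z + 2

Degree: the surface is flat (a plane), so deg p = 1.
From the visible intercepts: no y-intercept at any integer in the box; it meets the x-axis at x = -1 (among the integer gridlines).
Matching integer coefficients to the picture gives p.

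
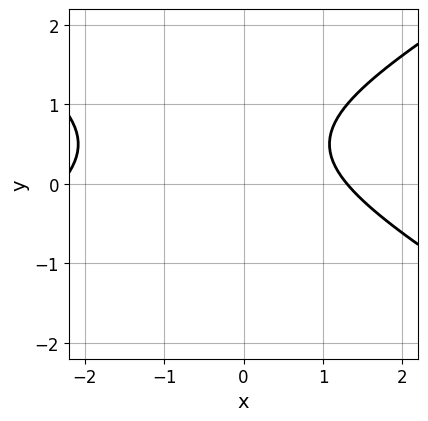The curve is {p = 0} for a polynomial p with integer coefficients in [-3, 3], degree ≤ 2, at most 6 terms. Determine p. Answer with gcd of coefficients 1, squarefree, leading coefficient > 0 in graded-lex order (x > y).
Degree: a generic line meets the curve in up to 2 points, so deg p = 2.
Observable constraints: no y-intercept at any integer in the box.
These observations pin down the coefficients.

x^2 - 3*y^2 + x + 3*y - 3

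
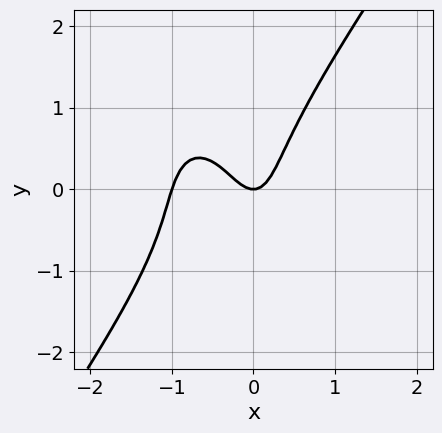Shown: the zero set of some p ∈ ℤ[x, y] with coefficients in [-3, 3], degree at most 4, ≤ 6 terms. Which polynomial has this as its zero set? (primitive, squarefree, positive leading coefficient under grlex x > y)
3*x^3 - y^3 + 3*x^2 - y

The degree is 3 — a generic line meets the curve in up to 3 points.
From the axis intercepts and sections: the x-axis gridline crossings are at x ∈ {-1, 0}; one y-axis crossing is at y = 0.
Solving for integer coefficients yields p as stated.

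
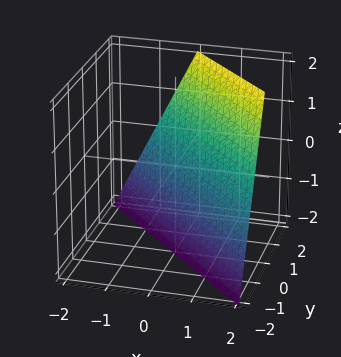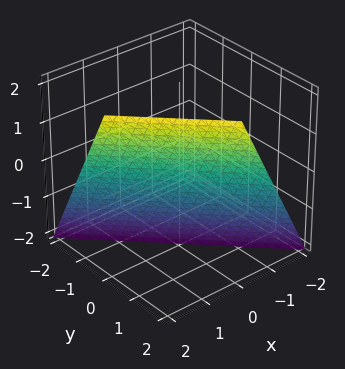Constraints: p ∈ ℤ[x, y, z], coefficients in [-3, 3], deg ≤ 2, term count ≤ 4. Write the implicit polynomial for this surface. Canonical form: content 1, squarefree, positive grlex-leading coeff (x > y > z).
The degree is 1 — every cross-section is a straight line — this is a plane.
Checking where it meets the axes: it crosses the z-axis at the gridline z = -2; it crosses the x-axis at the gridline x = 1; it crosses the y-axis at the gridline y = 1.
These observations pin down the coefficients.

2*x + 2*y - z - 2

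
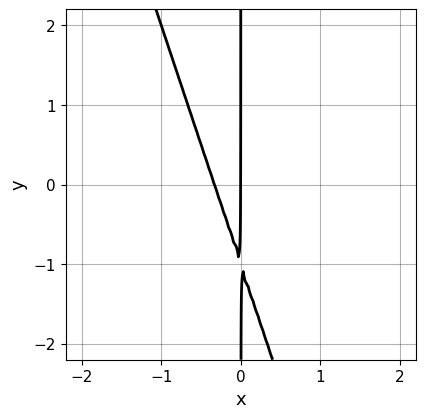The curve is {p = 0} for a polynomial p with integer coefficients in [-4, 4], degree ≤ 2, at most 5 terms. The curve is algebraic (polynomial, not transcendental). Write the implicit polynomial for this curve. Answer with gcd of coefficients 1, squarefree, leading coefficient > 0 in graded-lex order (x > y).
3*x^2 + x*y + x

1. Degree: the shape is more complex than any degree-1 curve, so deg p = 2.
2. Against the integer gridlines: it meets the x-axis at x = 0 (among the integer gridlines); every point of the y-axis in the box is on the curve.
3. Together with the visible shape, these determine p as stated.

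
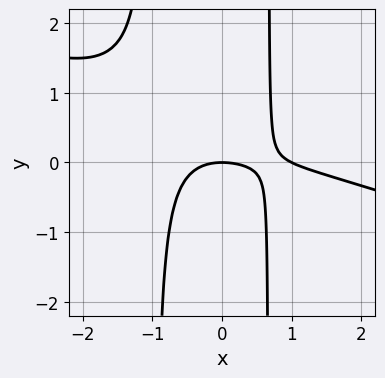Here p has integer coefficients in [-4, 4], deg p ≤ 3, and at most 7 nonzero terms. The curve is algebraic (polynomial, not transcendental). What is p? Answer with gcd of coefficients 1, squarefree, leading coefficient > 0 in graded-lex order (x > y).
x^3 + 3*x^2*y - x^2 + x*y - 2*y

First, degree: a generic line meets the curve in up to 3 points, so deg p = 3.
Then, from the axis intercepts and sections: the x-axis gridline crossings are at x ∈ {0, 1}; it crosses the y-axis at the gridline y = 0.
Finally, matching integer coefficients to the picture gives p.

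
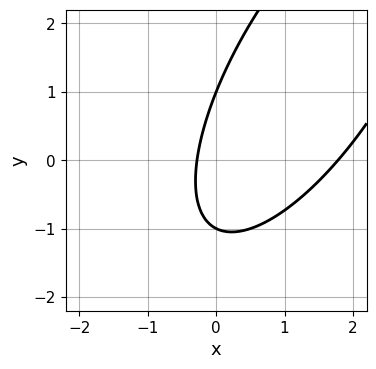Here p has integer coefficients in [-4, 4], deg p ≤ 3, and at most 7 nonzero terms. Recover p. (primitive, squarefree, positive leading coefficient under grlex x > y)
deg p = 2. A generic line meets the curve in up to 2 points.
Reading off the gridlines: the y-axis gridline crossings are at y ∈ {-1, 1}.
Matching integer coefficients to the picture gives p.

2*x^2 - 2*x*y + y^2 - 3*x - 1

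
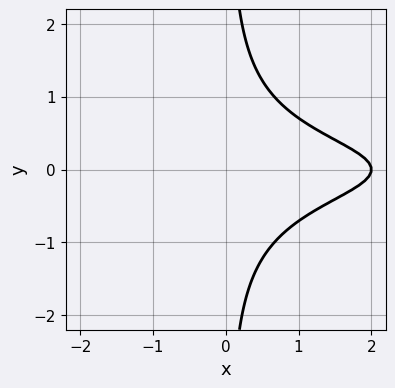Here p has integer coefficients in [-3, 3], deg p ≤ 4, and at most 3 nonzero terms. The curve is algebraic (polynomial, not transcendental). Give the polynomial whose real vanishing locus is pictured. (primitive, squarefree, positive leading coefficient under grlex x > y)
2*x*y^2 + x - 2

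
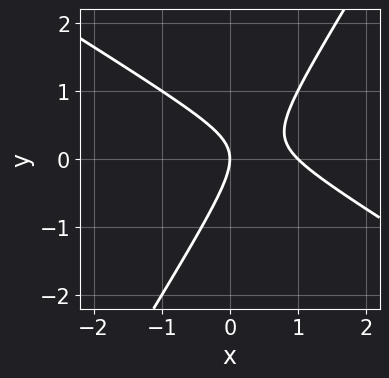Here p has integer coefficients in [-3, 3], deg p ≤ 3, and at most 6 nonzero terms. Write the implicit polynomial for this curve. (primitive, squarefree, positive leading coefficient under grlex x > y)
x^2 + x*y - y^2 - x

1. Degree: the shape is more complex than any degree-1 curve, so deg p = 2.
2. Against the integer gridlines: the x-axis gridline crossings are at x ∈ {0, 1}; it crosses the y-axis at the gridline y = 0.
3. Putting this together gives p.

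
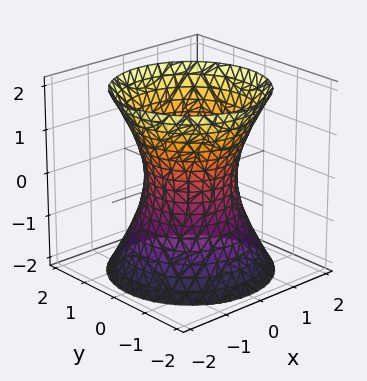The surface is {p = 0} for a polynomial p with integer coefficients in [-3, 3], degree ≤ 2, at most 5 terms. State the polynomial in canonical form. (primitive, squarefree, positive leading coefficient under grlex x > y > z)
1. The degree is 2 — an hourglass — one-sheet hyperboloid; a quadric.
2. Symmetry: the z-axis is an axis of rotation, so x and y enter only as x² + y²; it's symmetric under z → −z, forcing even powers of z.
3. Reading off the gridlines: no z-intercept at any integer in the box; among the integer gridlines, it crosses the x-axis at x ∈ {-1, 1}; a circular section at z = 1 has radius between 1 and 2.
4. The integer polynomial consistent with all of this is the stated p.

2*x^2 + 2*y^2 - z^2 - 2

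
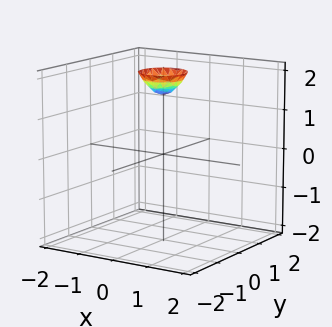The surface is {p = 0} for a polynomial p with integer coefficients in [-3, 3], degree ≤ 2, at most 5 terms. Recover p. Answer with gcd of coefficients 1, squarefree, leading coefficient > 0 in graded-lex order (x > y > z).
3*x^2 + 3*y^2 - 2*z + 3

1. deg p = 2.
2. Symmetries: rotational symmetry about the z-axis ⇒ p depends on x, y only through x² + y².
3. From the axis intercepts and sections: it misses every integer gridline on the x-axis; the surface avoids every integer y-axis point in the box; a circular section at z = 2 has radius between 0 and 1.
4. Assembling these constraints gives the stated polynomial.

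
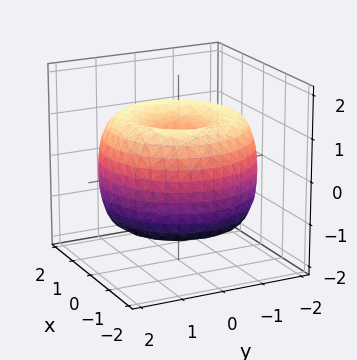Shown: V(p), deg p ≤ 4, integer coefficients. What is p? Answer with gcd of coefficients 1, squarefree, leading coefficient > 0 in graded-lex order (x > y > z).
x^4 + 2*x^2*y^2 + y^4 - 3*x^2 - 3*y^2 + 2*z^2 - 1

(a) The degree is 4 — a generic line meets the surface in up to 4 points.
(b) Symmetry: every cross-section ⟂ z is a circle, so x, y appear only via x² + y².
(c) Reading off the gridlines: a circular section at z = -1 has radius between 0 and 1.
(d) Solving for integer coefficients yields p as stated.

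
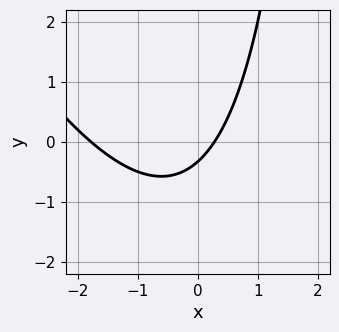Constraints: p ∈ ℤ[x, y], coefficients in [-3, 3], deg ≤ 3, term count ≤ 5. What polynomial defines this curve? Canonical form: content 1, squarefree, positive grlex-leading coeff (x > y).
(a) The degree is 2 — a generic line meets the curve in up to 2 points.
(b) Solving for integer coefficients yields p as stated.

2*x^2 + x*y + 3*x - 3*y - 1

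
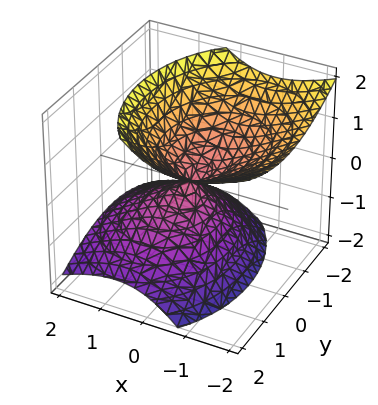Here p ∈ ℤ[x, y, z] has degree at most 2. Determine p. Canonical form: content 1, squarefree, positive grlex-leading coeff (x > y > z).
3*x^2 + 3*x*z + 2*y^2 - 3*z^2

1. The picture has 2 separate pieces. Treating them together as one polynomial.
2. Degree: no degree-1 surface has this shape, so deg p = 2.
3. From the axis intercepts and sections: it crosses the y-axis at the gridline y = 0; one z-axis crossing is at z = 0.
4. Matching integer coefficients to the picture gives p.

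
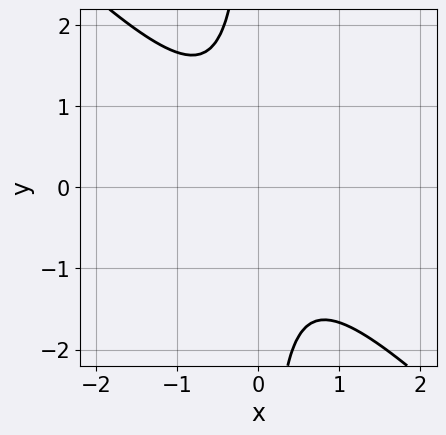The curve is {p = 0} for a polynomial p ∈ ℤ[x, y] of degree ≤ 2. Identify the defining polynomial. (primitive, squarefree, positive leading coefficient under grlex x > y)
3*x^2 + 3*x*y + 2

deg p = 2.
From the visible intercepts: it misses every integer gridline on the y-axis; it misses every integer gridline on the x-axis.
Together with the visible shape, these determine p as stated.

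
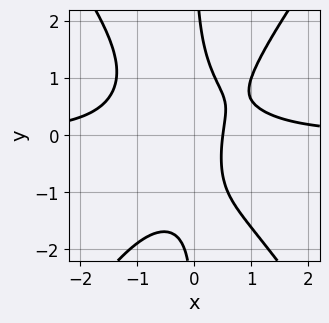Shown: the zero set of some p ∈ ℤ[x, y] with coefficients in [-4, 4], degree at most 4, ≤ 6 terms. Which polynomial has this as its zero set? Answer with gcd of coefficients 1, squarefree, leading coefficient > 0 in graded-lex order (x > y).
2*x^3*y - x*y^3 - 2*x + 1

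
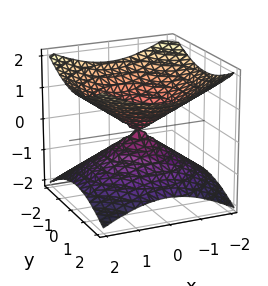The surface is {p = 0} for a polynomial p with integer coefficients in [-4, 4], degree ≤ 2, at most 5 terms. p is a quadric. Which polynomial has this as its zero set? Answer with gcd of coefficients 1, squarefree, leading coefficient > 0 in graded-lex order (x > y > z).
x^2 + y^2 - 2*z^2

(a) Degree: a double cone through the origin; a quadric, so deg p = 2.
(b) Symmetries: the z ↦ −z reflection is a symmetry, so z appears only in even powers; the surface is invariant under rotation about z: p = q(x² + y², z).
(c) From the axis intercepts and sections: it crosses the z-axis at the gridline z = 0; a circular section at z = -1 has radius between 1 and 2; it crosses the y-axis at the gridline y = 0.
(d) Matching integer coefficients to the picture gives p.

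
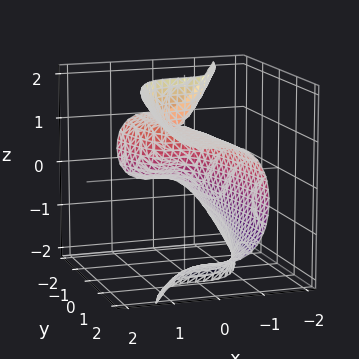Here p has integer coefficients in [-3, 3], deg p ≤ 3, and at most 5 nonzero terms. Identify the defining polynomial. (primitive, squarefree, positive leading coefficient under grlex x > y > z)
1. The degree is 3 — no degree-2 surface has this shape.
2. From the visible intercepts: one z-axis crossing is at z = 1; it crosses the y-axis at the gridline y = -1.
3. The integer polynomial consistent with all of this is the stated p.

2*x^3 - y*z^2 + y - z + 1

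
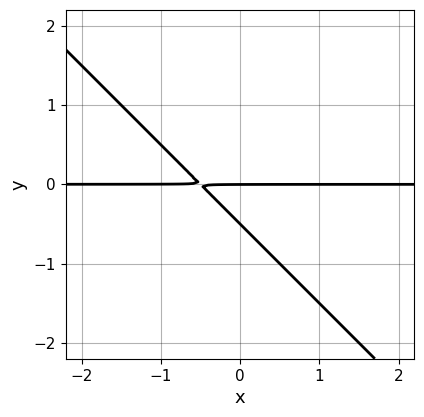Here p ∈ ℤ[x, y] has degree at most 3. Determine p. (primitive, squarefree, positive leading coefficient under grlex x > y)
2*x*y + 2*y^2 + y

Degree: a generic line meets the curve in up to 2 points, so deg p = 2.
Observable constraints: it meets the y-axis at y = 0 (among the integer gridlines); the visible x-axis segment lies entirely on the curve.
Putting this together gives p.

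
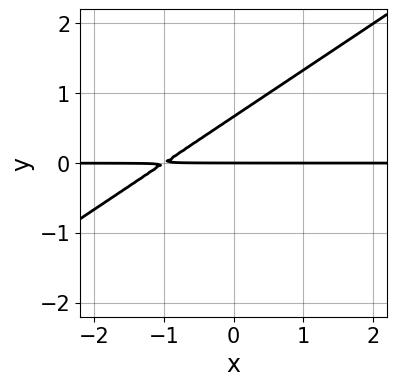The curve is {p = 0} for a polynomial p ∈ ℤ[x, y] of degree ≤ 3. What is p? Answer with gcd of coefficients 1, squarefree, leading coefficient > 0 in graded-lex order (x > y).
2*x*y - 3*y^2 + 2*y

(a) deg p = 2. The shape is more complex than any degree-1 curve.
(b) Observable constraints: every point of the x-axis in the box is on the curve; one y-axis crossing is at y = 0.
(c) Matching integer coefficients to the picture gives p.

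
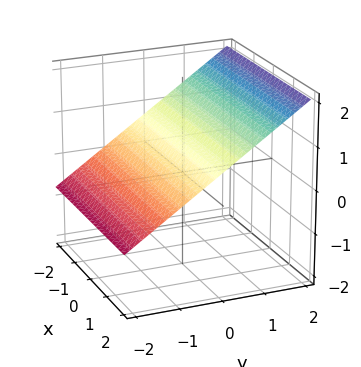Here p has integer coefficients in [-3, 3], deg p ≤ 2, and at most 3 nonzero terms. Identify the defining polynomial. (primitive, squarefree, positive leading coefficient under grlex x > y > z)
2*y - 3*z + 2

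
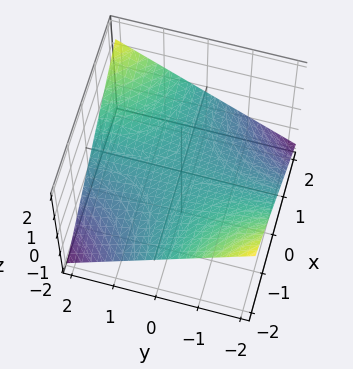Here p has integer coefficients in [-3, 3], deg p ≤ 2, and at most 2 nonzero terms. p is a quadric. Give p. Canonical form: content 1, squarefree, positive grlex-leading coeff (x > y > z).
x*y - 3*z

1. deg p = 2. A hyperbolic paraboloid; a quadric.
2. From the visible intercepts: it meets the z-axis at z = 0 (among the integer gridlines); every point of the y-axis in the box is on the surface.
3. Assembling these constraints gives the stated polynomial. Check: (1, 0, 0) on the x-axis lies on the surface, and p(1, 0, 0) = 0. ✓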